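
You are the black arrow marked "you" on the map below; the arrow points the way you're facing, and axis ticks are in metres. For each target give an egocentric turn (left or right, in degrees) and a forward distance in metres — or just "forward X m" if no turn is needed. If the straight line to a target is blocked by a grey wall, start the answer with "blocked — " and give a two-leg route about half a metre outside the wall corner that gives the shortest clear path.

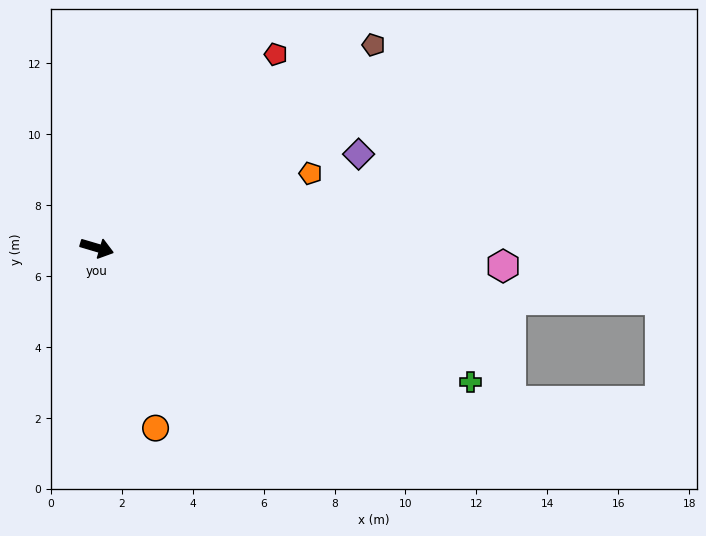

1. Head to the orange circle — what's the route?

turn right 56°, forward 5.3 m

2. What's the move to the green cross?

turn right 3°, forward 11.2 m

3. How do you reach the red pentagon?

turn left 64°, forward 7.4 m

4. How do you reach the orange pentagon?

turn left 36°, forward 6.4 m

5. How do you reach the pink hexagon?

turn left 14°, forward 11.5 m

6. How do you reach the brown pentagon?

turn left 53°, forward 9.7 m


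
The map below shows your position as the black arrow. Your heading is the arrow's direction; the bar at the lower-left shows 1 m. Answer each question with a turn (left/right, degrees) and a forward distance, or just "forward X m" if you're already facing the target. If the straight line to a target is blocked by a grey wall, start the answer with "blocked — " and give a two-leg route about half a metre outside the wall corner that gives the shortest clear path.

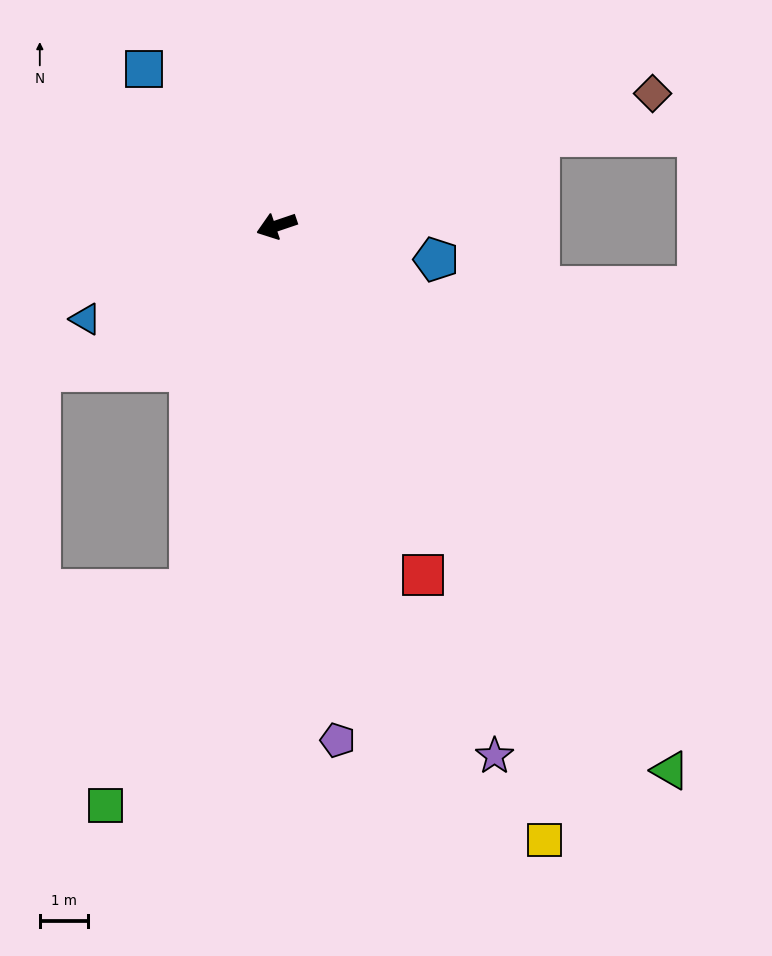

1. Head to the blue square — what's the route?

turn right 68°, forward 4.3 m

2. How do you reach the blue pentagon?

turn left 149°, forward 3.4 m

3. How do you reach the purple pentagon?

turn left 78°, forward 10.7 m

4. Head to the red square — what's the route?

turn left 94°, forward 7.8 m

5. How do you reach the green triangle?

turn left 107°, forward 13.9 m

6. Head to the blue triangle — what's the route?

turn left 7°, forward 4.4 m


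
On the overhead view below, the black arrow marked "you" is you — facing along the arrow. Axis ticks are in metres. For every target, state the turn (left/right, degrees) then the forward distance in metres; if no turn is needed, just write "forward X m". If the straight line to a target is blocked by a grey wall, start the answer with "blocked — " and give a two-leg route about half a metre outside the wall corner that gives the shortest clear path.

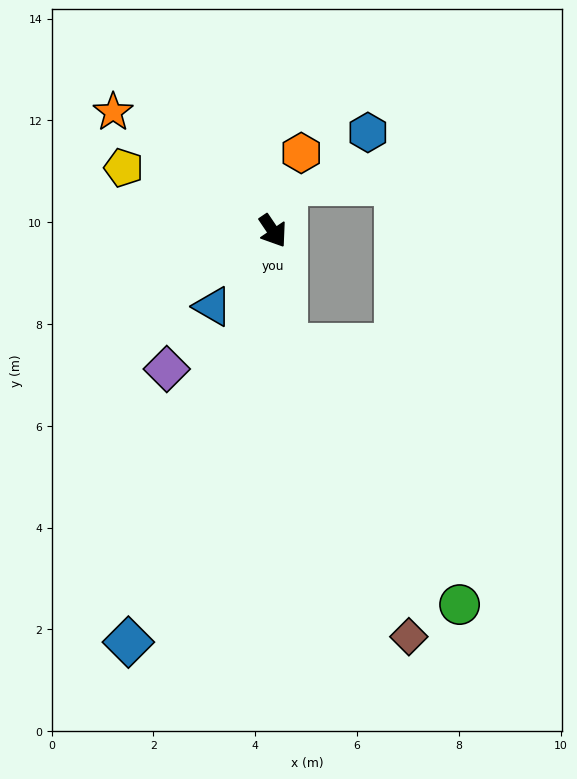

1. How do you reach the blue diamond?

turn right 53°, forward 8.6 m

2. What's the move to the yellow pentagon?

turn right 147°, forward 3.2 m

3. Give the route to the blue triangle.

turn right 73°, forward 1.9 m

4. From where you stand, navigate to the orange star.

turn right 161°, forward 3.9 m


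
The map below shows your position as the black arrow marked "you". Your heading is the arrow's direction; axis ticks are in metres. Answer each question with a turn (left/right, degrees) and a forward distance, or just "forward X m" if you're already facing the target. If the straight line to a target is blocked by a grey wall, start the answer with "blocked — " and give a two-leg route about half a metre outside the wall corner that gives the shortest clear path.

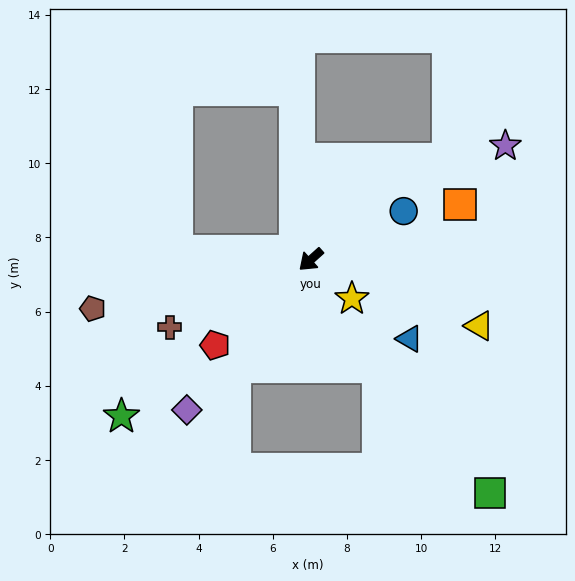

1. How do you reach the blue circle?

turn left 166°, forward 2.8 m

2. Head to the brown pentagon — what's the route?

turn right 29°, forward 6.0 m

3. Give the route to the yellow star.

turn left 95°, forward 1.5 m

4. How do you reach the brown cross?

turn right 16°, forward 4.2 m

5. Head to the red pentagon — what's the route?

forward 3.5 m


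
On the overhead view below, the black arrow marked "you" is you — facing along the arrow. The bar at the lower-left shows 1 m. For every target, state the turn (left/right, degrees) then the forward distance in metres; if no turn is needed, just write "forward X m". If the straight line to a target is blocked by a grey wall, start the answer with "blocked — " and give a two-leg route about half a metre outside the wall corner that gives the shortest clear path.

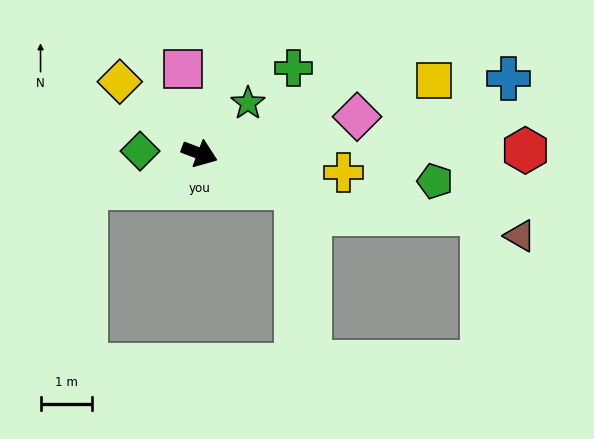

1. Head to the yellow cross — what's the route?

turn left 13°, forward 2.8 m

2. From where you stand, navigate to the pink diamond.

turn left 34°, forward 3.1 m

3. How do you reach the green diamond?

turn right 162°, forward 1.2 m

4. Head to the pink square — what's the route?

turn left 122°, forward 1.7 m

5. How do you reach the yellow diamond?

turn left 159°, forward 2.1 m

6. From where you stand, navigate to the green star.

turn left 67°, forward 1.3 m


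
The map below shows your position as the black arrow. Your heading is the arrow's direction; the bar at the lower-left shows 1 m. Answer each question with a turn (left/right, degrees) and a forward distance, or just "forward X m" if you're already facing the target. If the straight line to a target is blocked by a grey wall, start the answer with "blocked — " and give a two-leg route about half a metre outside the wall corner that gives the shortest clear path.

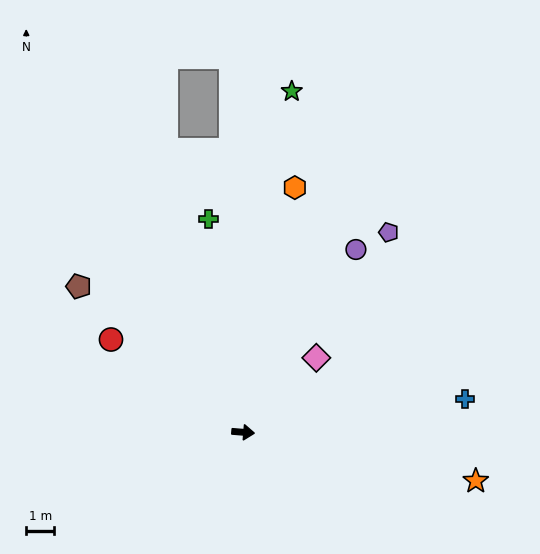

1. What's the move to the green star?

turn left 87°, forward 12.4 m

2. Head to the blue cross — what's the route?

turn left 13°, forward 8.1 m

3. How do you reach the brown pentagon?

turn left 143°, forward 7.9 m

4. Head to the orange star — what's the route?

turn right 7°, forward 8.6 m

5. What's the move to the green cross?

turn left 104°, forward 7.8 m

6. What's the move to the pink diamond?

turn left 50°, forward 3.8 m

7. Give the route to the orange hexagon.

turn left 83°, forward 9.0 m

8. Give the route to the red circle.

turn left 150°, forward 5.8 m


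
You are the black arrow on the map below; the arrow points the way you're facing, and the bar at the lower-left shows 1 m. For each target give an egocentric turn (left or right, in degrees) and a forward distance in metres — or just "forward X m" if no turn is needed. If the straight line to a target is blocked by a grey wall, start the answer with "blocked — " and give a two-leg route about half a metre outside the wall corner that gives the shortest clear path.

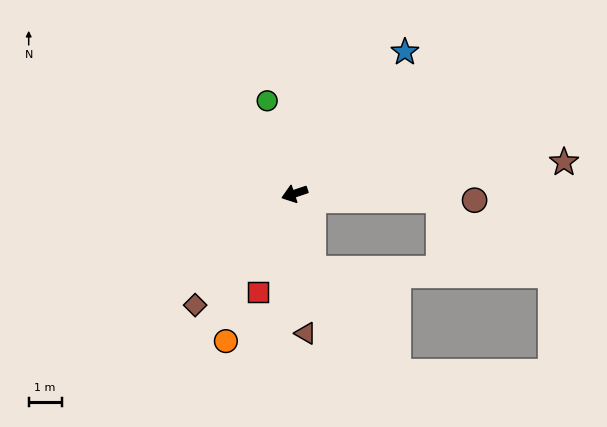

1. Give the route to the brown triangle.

turn left 76°, forward 4.3 m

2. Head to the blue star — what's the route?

turn right 146°, forward 5.4 m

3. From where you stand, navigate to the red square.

turn left 51°, forward 3.2 m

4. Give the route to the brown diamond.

turn left 30°, forward 4.5 m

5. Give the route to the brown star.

turn left 168°, forward 8.2 m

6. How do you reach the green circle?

turn right 92°, forward 2.9 m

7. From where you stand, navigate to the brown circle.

turn left 159°, forward 5.5 m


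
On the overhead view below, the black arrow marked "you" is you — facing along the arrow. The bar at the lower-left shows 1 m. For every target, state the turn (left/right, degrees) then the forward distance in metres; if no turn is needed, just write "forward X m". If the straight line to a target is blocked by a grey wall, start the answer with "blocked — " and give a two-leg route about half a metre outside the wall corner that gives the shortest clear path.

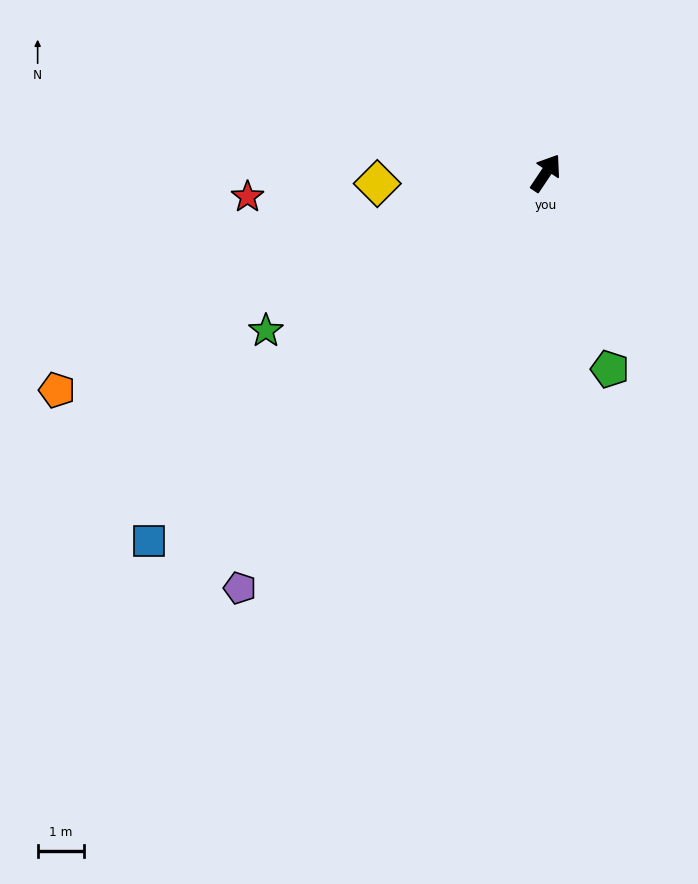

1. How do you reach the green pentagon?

turn right 128°, forward 4.4 m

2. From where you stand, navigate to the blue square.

turn left 167°, forward 11.6 m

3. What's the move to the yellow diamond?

turn left 127°, forward 3.6 m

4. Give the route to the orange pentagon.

turn left 148°, forward 11.5 m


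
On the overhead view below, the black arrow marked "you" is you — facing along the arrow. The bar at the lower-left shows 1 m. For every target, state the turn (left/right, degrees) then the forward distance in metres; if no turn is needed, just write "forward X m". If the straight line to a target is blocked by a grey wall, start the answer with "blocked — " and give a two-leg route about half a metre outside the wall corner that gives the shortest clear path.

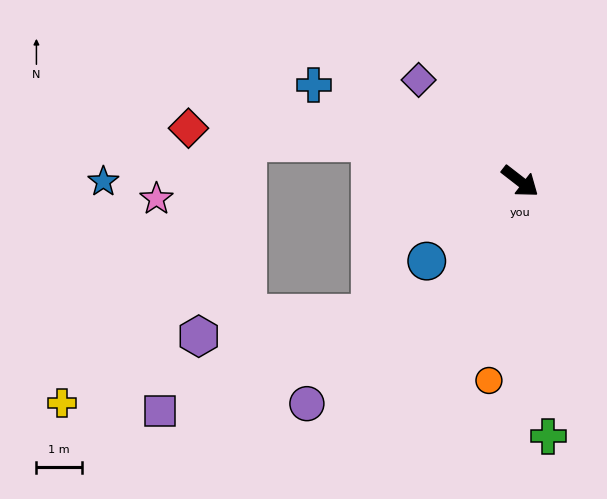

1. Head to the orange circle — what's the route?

turn right 61°, forward 4.4 m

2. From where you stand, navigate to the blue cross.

turn right 167°, forward 5.0 m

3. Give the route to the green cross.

turn right 46°, forward 5.6 m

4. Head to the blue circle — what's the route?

turn right 102°, forward 2.7 m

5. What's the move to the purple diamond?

turn left 173°, forward 3.1 m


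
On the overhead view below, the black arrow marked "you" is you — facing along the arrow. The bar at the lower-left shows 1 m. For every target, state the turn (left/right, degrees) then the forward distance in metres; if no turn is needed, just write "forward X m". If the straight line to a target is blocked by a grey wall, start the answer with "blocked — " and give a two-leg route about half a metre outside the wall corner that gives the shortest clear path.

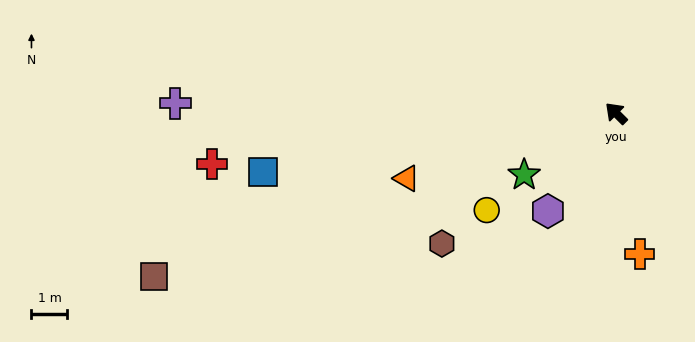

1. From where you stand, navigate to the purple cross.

turn left 43°, forward 12.3 m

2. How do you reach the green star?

turn left 79°, forward 3.1 m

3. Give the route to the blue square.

turn left 54°, forward 10.0 m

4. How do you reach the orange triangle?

turn left 62°, forward 6.1 m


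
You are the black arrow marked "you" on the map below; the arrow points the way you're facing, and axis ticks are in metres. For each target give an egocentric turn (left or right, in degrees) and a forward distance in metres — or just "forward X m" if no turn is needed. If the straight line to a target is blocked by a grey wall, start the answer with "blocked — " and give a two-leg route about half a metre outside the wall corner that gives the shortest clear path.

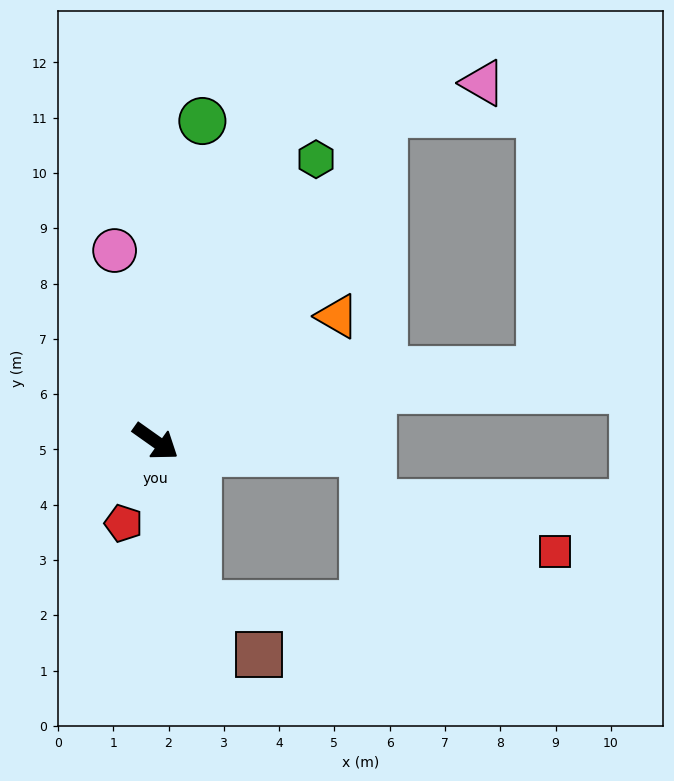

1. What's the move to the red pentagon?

turn right 76°, forward 1.6 m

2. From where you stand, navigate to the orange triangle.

turn left 70°, forward 4.0 m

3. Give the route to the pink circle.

turn left 137°, forward 3.5 m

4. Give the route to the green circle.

turn left 117°, forward 5.9 m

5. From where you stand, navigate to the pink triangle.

blocked — turn left 90°, forward 7.2 m, then turn right 37°, forward 1.9 m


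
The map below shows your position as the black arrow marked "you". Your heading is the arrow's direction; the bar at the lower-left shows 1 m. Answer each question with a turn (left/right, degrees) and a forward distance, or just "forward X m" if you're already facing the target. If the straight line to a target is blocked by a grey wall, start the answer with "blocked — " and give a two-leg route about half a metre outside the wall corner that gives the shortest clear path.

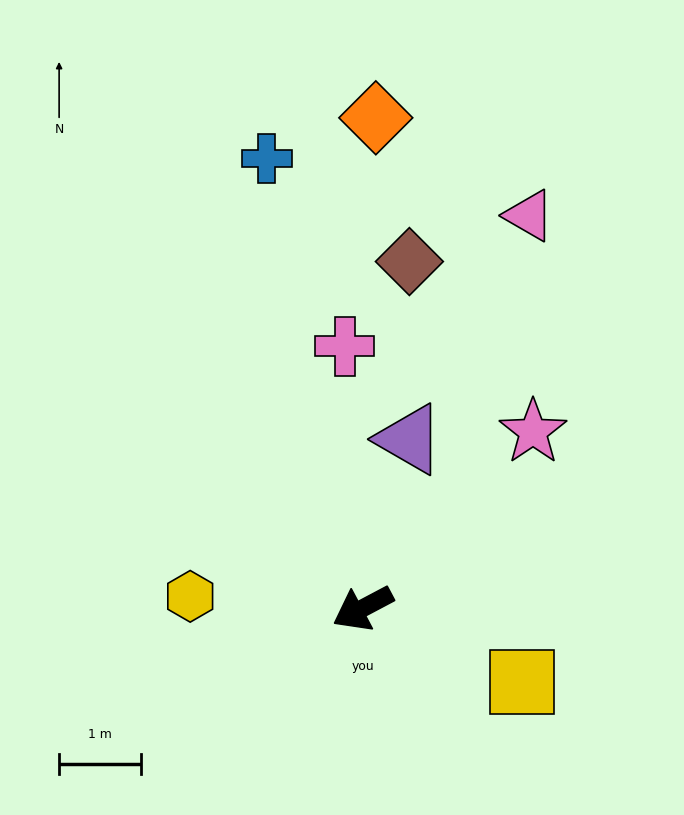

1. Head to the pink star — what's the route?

turn right 162°, forward 3.0 m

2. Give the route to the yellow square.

turn left 127°, forward 2.1 m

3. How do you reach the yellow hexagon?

turn right 32°, forward 2.1 m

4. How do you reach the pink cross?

turn right 114°, forward 3.2 m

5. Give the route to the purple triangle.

turn right 133°, forward 2.1 m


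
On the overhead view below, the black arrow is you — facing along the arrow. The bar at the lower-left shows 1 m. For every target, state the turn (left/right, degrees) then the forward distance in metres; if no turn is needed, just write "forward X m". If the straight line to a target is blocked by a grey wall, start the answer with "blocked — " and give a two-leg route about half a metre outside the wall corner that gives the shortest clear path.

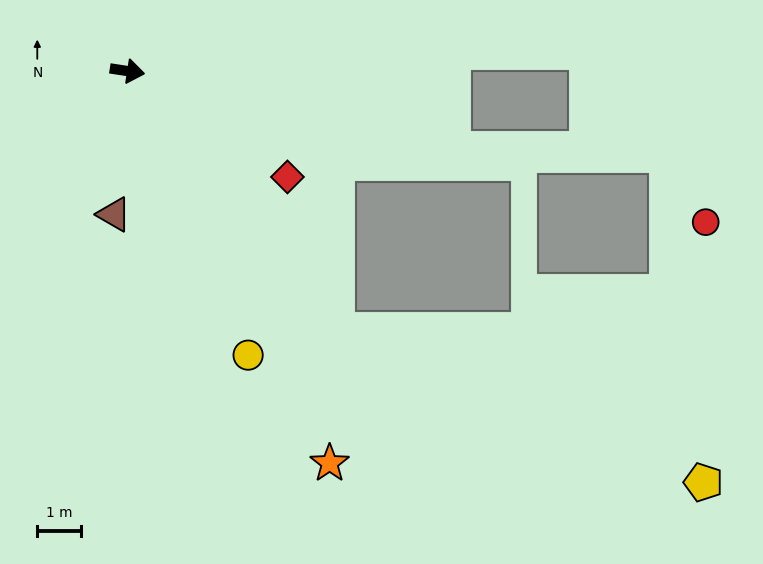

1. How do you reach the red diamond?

turn right 25°, forward 4.4 m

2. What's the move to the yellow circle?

turn right 58°, forward 7.0 m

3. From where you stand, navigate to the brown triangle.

turn right 87°, forward 3.3 m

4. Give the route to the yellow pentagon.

blocked — turn right 42°, forward 7.6 m, then turn left 28°, forward 9.1 m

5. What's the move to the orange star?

turn right 54°, forward 10.1 m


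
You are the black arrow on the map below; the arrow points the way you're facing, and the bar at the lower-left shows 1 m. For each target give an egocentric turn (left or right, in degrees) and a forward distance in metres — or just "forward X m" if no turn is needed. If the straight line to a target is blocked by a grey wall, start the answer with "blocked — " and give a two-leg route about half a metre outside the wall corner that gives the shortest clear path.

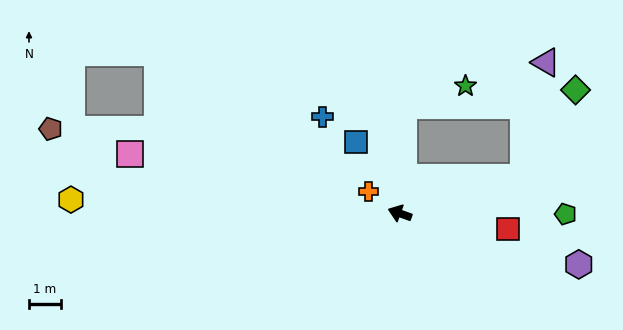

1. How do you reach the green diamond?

blocked — turn right 144°, forward 4.0 m, then turn left 43°, forward 3.2 m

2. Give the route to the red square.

turn right 169°, forward 3.4 m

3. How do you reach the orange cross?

turn right 16°, forward 1.2 m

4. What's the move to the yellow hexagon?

turn left 17°, forward 10.2 m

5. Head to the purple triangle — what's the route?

blocked — turn right 144°, forward 4.0 m, then turn left 62°, forward 3.6 m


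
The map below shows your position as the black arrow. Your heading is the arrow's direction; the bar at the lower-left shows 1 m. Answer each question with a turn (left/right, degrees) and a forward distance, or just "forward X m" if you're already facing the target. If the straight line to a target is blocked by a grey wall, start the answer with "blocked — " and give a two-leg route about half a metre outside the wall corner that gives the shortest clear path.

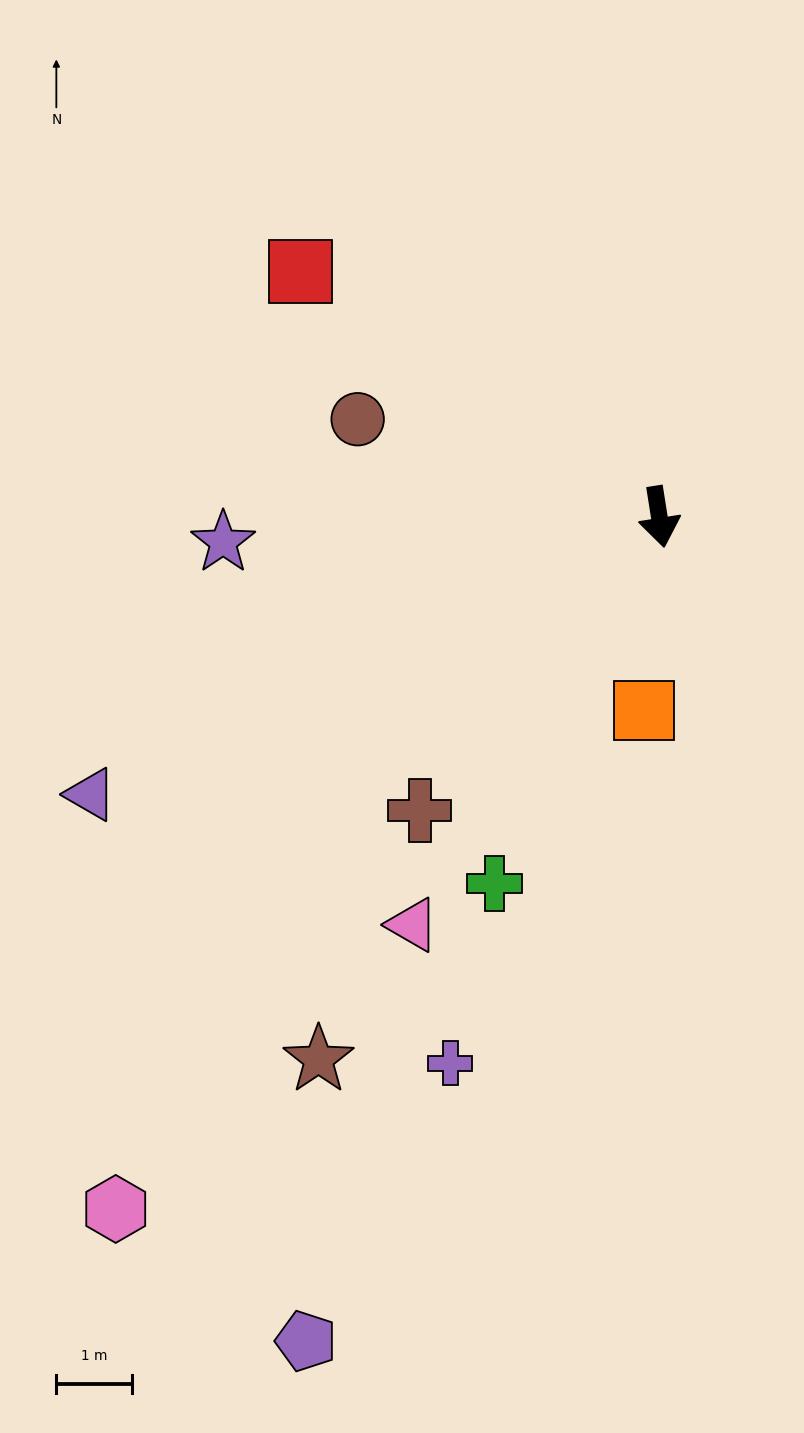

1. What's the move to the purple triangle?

turn right 73°, forward 8.4 m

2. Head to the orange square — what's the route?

turn right 13°, forward 2.6 m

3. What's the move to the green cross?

turn right 33°, forward 5.3 m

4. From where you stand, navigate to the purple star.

turn right 96°, forward 5.8 m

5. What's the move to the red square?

turn right 133°, forward 5.7 m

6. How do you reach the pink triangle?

turn right 40°, forward 6.3 m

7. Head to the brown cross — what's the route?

turn right 48°, forward 5.0 m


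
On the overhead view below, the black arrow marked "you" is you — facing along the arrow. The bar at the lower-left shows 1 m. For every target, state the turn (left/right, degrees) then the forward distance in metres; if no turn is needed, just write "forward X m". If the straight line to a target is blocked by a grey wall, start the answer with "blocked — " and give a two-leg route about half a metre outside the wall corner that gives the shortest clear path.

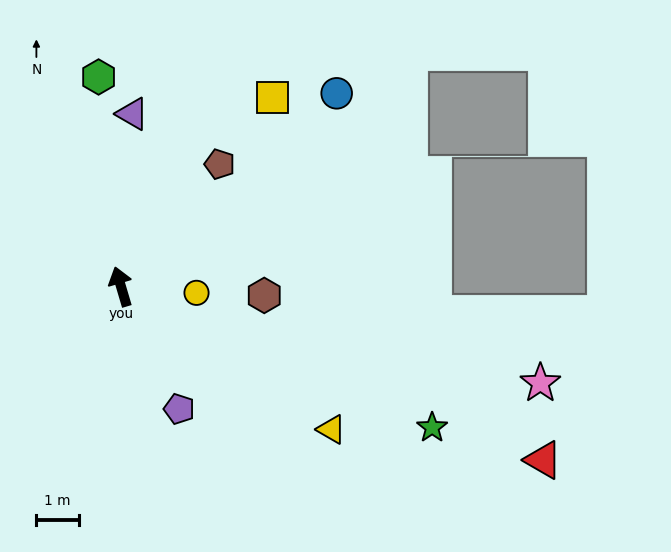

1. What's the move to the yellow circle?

turn right 111°, forward 1.8 m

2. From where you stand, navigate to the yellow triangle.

turn right 141°, forward 6.0 m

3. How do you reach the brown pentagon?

turn right 55°, forward 3.7 m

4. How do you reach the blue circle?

turn right 65°, forward 6.9 m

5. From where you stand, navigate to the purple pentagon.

turn right 171°, forward 3.2 m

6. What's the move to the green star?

turn right 131°, forward 8.1 m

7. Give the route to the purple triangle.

turn right 20°, forward 4.1 m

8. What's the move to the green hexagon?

turn right 10°, forward 5.0 m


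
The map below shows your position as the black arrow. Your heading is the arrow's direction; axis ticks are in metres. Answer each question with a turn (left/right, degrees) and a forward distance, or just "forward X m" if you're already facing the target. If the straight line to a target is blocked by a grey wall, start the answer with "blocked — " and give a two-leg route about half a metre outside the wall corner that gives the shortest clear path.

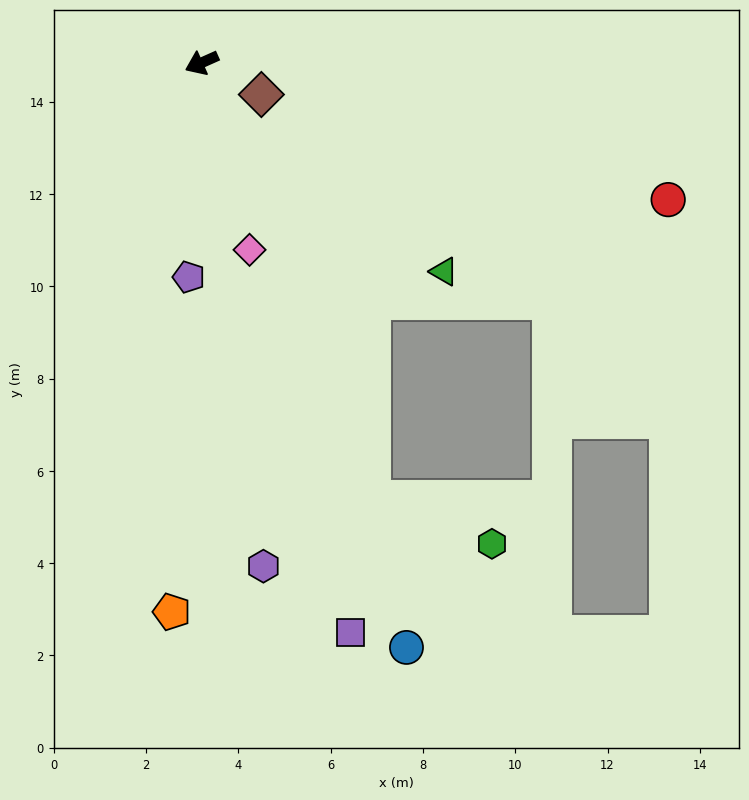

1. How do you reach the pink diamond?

turn left 80°, forward 4.2 m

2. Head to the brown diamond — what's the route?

turn left 128°, forward 1.5 m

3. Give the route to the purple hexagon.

turn left 73°, forward 11.0 m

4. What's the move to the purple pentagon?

turn left 63°, forward 4.7 m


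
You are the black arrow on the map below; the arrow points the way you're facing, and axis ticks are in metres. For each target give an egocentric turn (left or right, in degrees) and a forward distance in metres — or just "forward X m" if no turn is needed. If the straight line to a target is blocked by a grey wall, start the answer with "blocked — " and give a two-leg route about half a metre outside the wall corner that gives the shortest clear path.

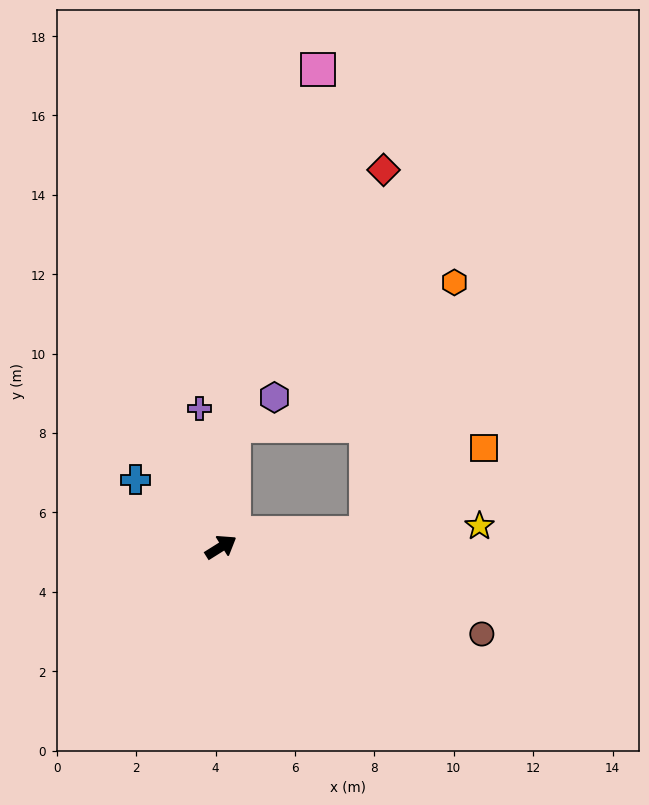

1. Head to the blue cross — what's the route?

turn left 110°, forward 2.7 m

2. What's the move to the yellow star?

turn right 27°, forward 6.5 m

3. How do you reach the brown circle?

turn right 51°, forward 6.9 m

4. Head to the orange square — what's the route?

blocked — turn right 27°, forward 3.7 m, then turn left 31°, forward 3.7 m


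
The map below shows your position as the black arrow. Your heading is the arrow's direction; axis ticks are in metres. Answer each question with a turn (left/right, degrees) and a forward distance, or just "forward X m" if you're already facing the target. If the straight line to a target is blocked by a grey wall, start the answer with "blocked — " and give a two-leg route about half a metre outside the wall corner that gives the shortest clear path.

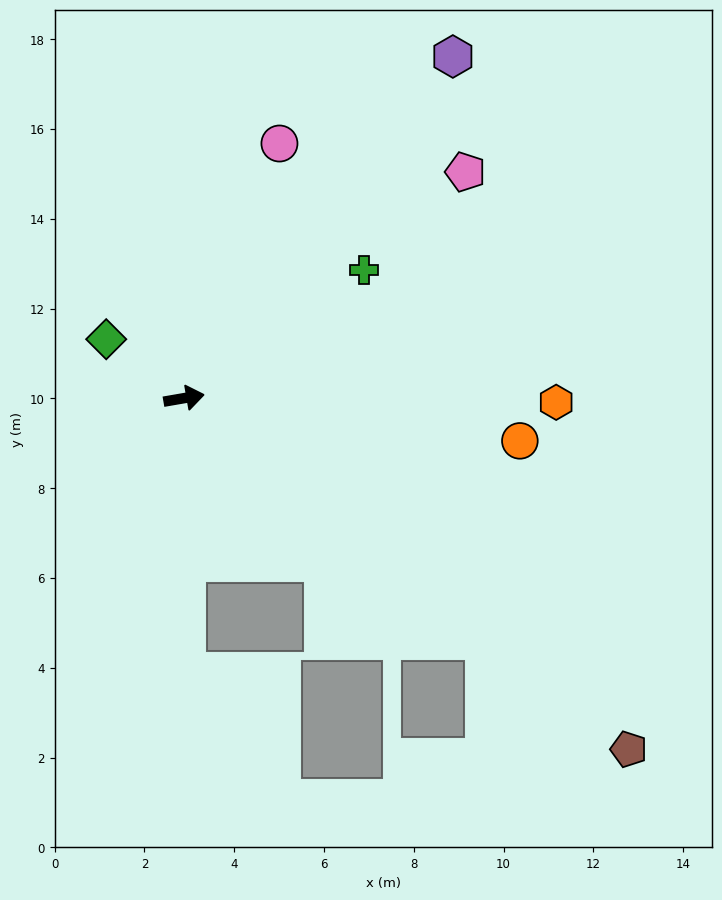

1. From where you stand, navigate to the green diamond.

turn left 133°, forward 2.2 m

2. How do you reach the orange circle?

turn right 17°, forward 7.5 m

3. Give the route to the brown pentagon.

turn right 48°, forward 12.6 m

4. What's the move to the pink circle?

turn left 60°, forward 6.1 m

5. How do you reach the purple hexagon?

turn left 42°, forward 9.7 m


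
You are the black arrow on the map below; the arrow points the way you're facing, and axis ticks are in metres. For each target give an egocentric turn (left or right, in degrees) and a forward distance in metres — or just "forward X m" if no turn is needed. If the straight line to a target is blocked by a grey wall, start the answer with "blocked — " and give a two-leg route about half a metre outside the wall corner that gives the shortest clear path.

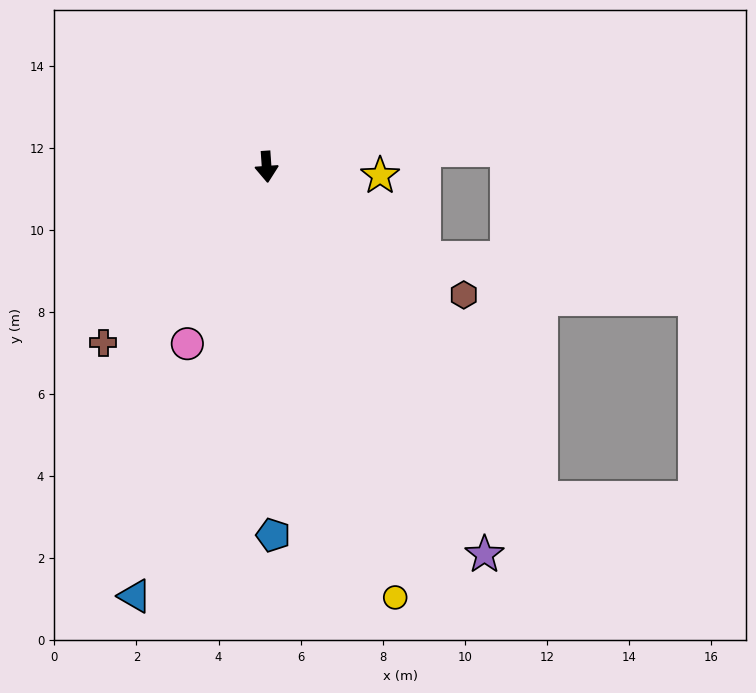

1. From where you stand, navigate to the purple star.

turn left 25°, forward 10.8 m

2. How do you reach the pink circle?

turn right 28°, forward 4.7 m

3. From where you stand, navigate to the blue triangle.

turn right 21°, forward 10.9 m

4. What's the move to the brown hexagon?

turn left 53°, forward 5.7 m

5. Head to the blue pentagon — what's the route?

turn right 3°, forward 9.0 m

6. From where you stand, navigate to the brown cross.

turn right 47°, forward 5.8 m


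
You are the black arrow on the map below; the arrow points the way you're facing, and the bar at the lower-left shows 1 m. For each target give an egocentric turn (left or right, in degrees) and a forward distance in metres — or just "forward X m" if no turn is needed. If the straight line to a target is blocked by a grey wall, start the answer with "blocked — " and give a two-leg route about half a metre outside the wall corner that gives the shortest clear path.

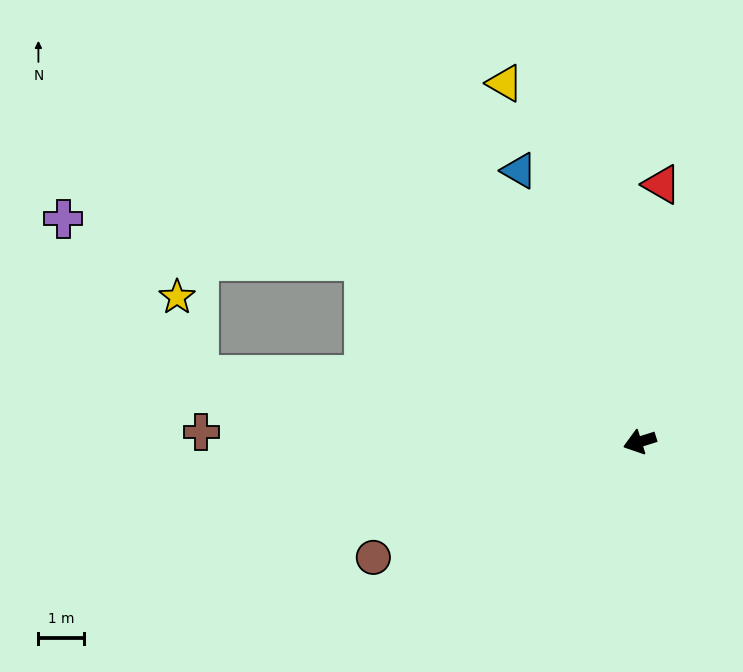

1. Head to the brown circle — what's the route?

turn left 6°, forward 6.3 m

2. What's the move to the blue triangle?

turn right 83°, forward 6.5 m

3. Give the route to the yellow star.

blocked — turn right 26°, forward 9.7 m, then turn right 65°, forward 1.8 m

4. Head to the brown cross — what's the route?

turn right 19°, forward 9.6 m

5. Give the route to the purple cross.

blocked — turn right 51°, forward 7.2 m, then turn left 26°, forward 6.6 m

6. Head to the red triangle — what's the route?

turn right 112°, forward 5.6 m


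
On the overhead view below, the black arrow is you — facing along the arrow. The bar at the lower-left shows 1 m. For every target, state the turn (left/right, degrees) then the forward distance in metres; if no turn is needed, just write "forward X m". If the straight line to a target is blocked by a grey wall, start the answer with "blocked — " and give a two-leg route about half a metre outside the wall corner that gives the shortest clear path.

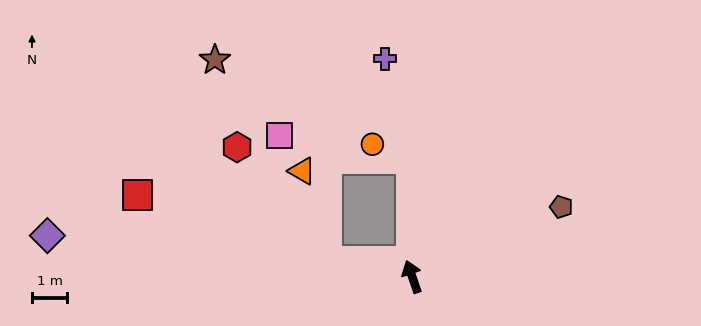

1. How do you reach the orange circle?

blocked — turn right 19°, forward 3.3 m, then turn left 69°, forward 1.2 m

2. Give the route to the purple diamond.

turn left 65°, forward 10.4 m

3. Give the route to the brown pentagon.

turn right 84°, forward 4.7 m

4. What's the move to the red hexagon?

blocked — turn left 61°, forward 2.4 m, then turn right 42°, forward 4.1 m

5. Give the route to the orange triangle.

blocked — turn left 61°, forward 2.4 m, then turn right 65°, forward 2.6 m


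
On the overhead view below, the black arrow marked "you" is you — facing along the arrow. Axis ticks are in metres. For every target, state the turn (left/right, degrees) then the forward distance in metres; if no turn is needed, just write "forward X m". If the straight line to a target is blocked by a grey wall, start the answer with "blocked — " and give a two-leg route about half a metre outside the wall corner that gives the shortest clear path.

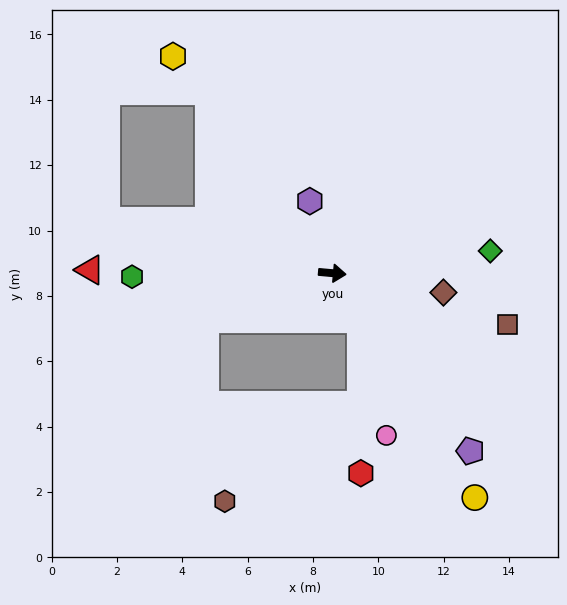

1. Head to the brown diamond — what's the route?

turn right 5°, forward 3.5 m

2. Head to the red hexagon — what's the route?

blocked — turn right 53°, forward 1.7 m, then turn right 32°, forward 4.7 m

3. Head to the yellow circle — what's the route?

turn right 52°, forward 8.1 m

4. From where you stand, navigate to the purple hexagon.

turn left 112°, forward 2.3 m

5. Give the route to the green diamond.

turn left 13°, forward 4.9 m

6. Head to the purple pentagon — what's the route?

turn right 47°, forward 6.9 m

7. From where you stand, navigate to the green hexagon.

turn right 174°, forward 6.1 m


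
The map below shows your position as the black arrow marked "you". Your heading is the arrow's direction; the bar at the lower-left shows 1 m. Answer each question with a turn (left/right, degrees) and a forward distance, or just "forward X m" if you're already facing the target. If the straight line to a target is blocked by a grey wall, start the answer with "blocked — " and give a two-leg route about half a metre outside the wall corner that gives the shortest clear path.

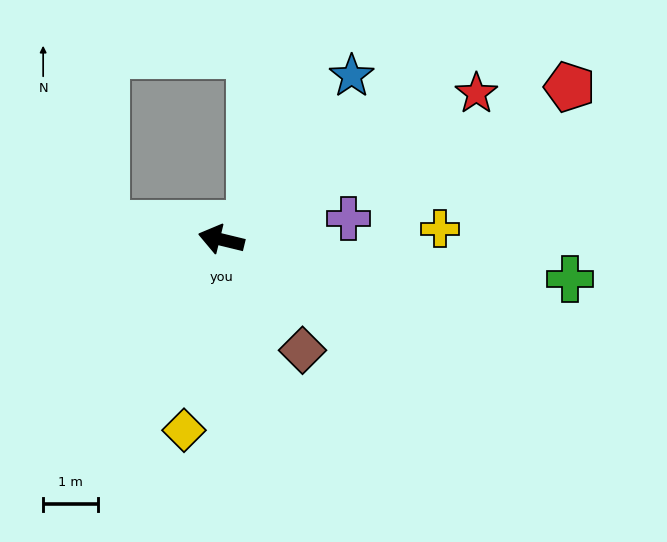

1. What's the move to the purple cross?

turn right 157°, forward 2.4 m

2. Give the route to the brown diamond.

turn left 140°, forward 2.5 m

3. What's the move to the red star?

turn right 137°, forward 5.4 m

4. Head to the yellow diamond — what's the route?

turn left 93°, forward 3.6 m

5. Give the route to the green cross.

turn right 173°, forward 6.4 m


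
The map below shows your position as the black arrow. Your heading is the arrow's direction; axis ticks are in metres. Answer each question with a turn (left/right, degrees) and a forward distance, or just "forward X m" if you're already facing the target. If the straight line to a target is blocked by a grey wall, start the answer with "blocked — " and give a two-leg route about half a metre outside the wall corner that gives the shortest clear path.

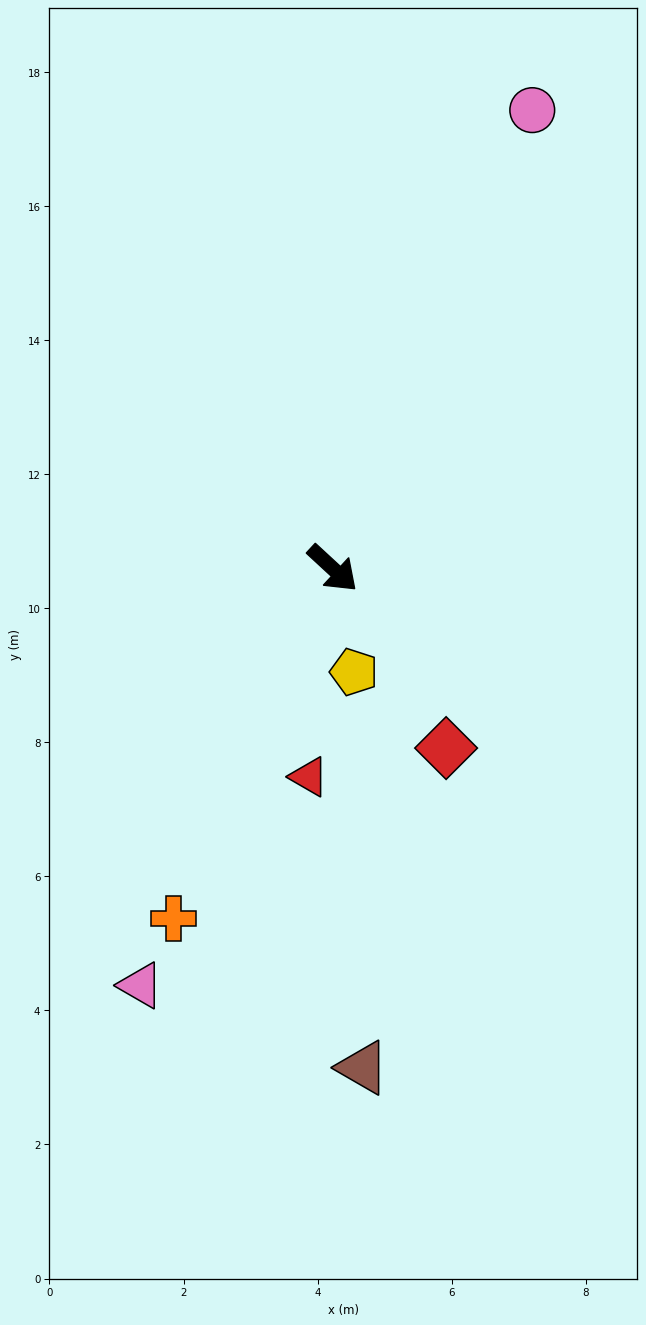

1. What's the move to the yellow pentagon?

turn right 36°, forward 1.6 m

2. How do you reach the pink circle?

turn left 109°, forward 7.5 m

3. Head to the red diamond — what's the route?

turn right 15°, forward 3.2 m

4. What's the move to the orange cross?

turn right 72°, forward 5.7 m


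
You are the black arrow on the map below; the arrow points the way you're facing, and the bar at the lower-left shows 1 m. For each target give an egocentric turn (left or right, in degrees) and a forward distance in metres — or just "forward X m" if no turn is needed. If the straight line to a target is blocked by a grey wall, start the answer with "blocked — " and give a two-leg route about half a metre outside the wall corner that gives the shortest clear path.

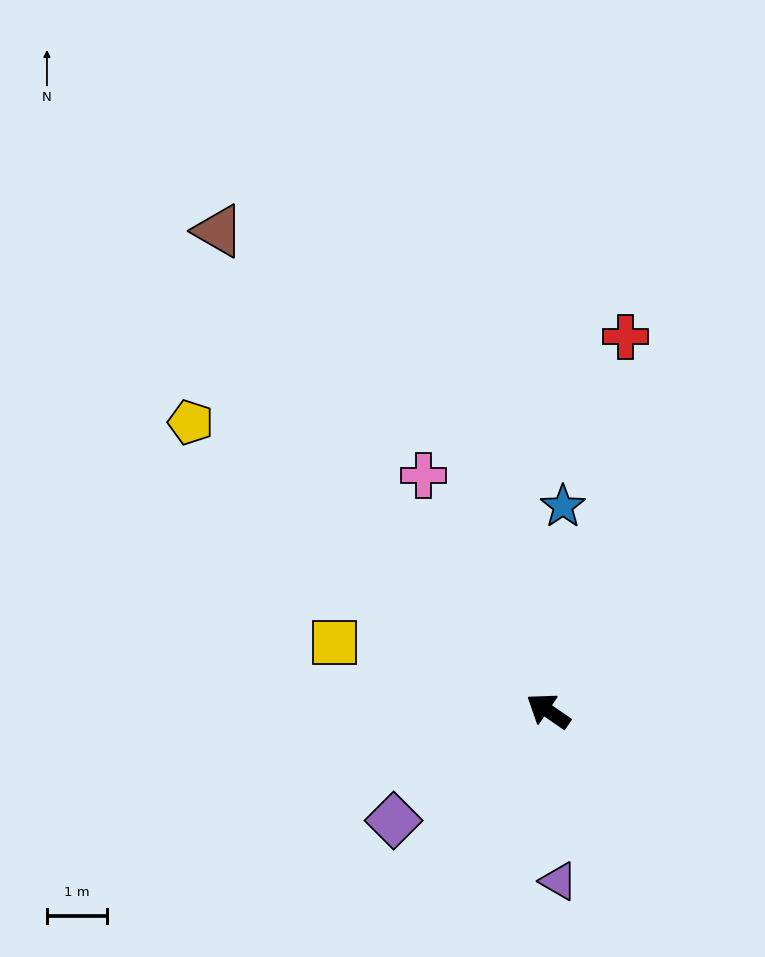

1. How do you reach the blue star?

turn right 60°, forward 3.4 m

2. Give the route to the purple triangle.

turn left 128°, forward 2.8 m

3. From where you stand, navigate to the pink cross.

turn right 28°, forward 4.4 m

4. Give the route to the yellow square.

turn left 17°, forward 3.7 m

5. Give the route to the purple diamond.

turn left 70°, forward 3.1 m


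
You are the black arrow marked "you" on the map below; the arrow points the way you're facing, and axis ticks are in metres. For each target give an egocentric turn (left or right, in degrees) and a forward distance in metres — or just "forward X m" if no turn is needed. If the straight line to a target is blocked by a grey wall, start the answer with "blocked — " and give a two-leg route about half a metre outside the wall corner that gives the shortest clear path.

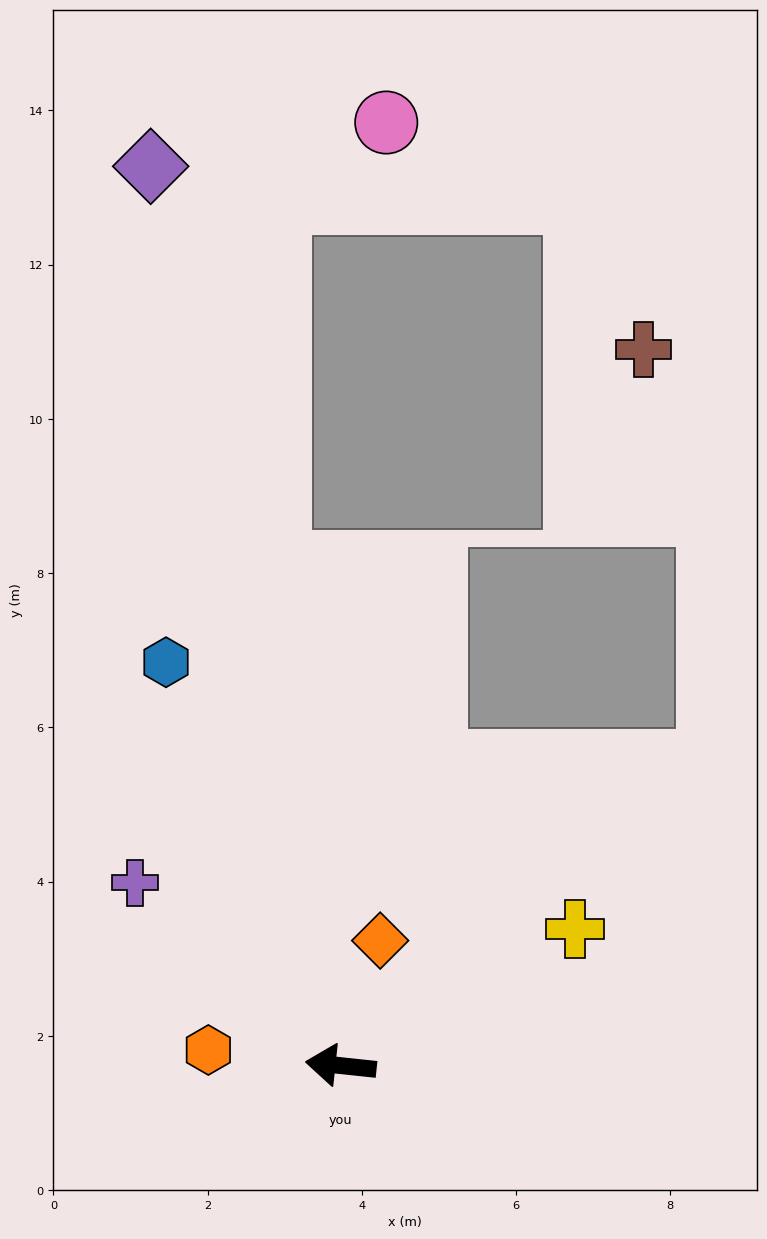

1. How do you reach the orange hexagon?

forward 1.7 m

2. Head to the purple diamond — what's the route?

turn right 72°, forward 11.9 m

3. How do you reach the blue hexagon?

turn right 61°, forward 5.7 m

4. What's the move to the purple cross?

turn right 36°, forward 3.6 m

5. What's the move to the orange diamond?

turn right 101°, forward 1.7 m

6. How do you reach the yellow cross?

turn right 144°, forward 3.5 m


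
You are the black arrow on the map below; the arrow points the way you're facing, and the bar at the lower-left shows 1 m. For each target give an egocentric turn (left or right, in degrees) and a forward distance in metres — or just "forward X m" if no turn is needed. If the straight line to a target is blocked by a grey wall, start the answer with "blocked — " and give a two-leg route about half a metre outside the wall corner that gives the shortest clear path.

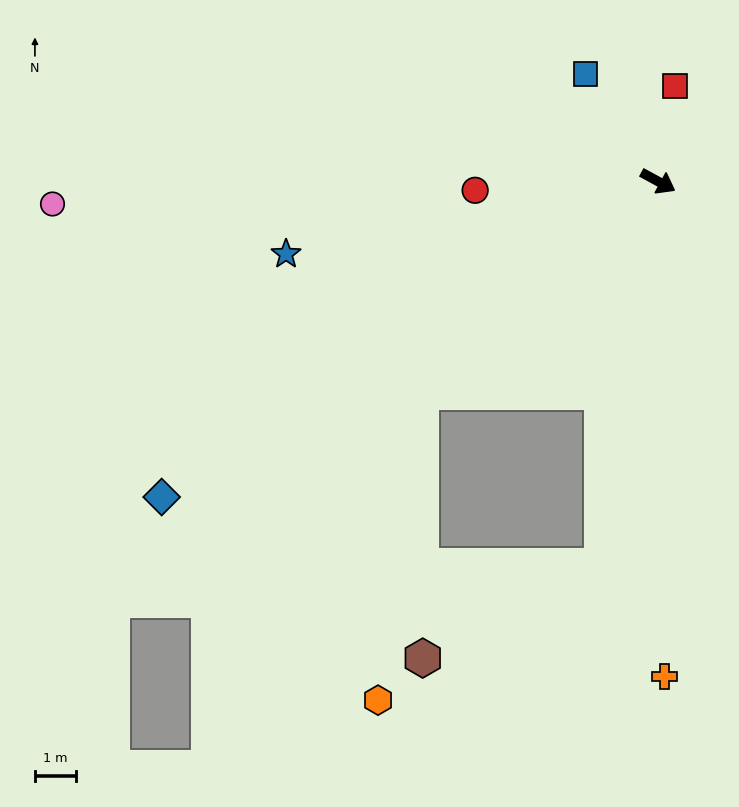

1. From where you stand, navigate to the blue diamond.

turn right 119°, forward 14.3 m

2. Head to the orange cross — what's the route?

turn right 61°, forward 12.0 m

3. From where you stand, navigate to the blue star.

turn right 140°, forward 9.2 m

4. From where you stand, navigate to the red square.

turn left 109°, forward 2.3 m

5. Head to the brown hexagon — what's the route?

blocked — turn right 110°, forward 7.7 m, then turn left 49°, forward 6.4 m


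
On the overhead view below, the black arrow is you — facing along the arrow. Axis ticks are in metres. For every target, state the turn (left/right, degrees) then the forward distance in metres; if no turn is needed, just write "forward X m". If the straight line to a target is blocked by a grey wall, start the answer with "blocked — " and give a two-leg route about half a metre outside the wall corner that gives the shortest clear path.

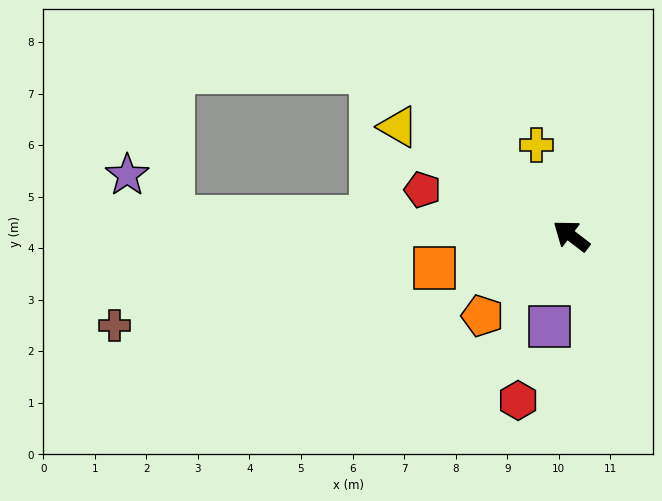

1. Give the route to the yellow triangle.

turn left 5°, forward 4.0 m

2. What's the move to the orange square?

turn left 51°, forward 2.7 m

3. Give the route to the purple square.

turn left 114°, forward 1.8 m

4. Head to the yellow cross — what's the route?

turn right 32°, forward 1.9 m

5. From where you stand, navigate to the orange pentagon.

turn left 79°, forward 2.3 m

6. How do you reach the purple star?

blocked — turn left 35°, forward 7.7 m, then turn right 40°, forward 1.2 m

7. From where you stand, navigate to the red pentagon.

turn left 20°, forward 3.0 m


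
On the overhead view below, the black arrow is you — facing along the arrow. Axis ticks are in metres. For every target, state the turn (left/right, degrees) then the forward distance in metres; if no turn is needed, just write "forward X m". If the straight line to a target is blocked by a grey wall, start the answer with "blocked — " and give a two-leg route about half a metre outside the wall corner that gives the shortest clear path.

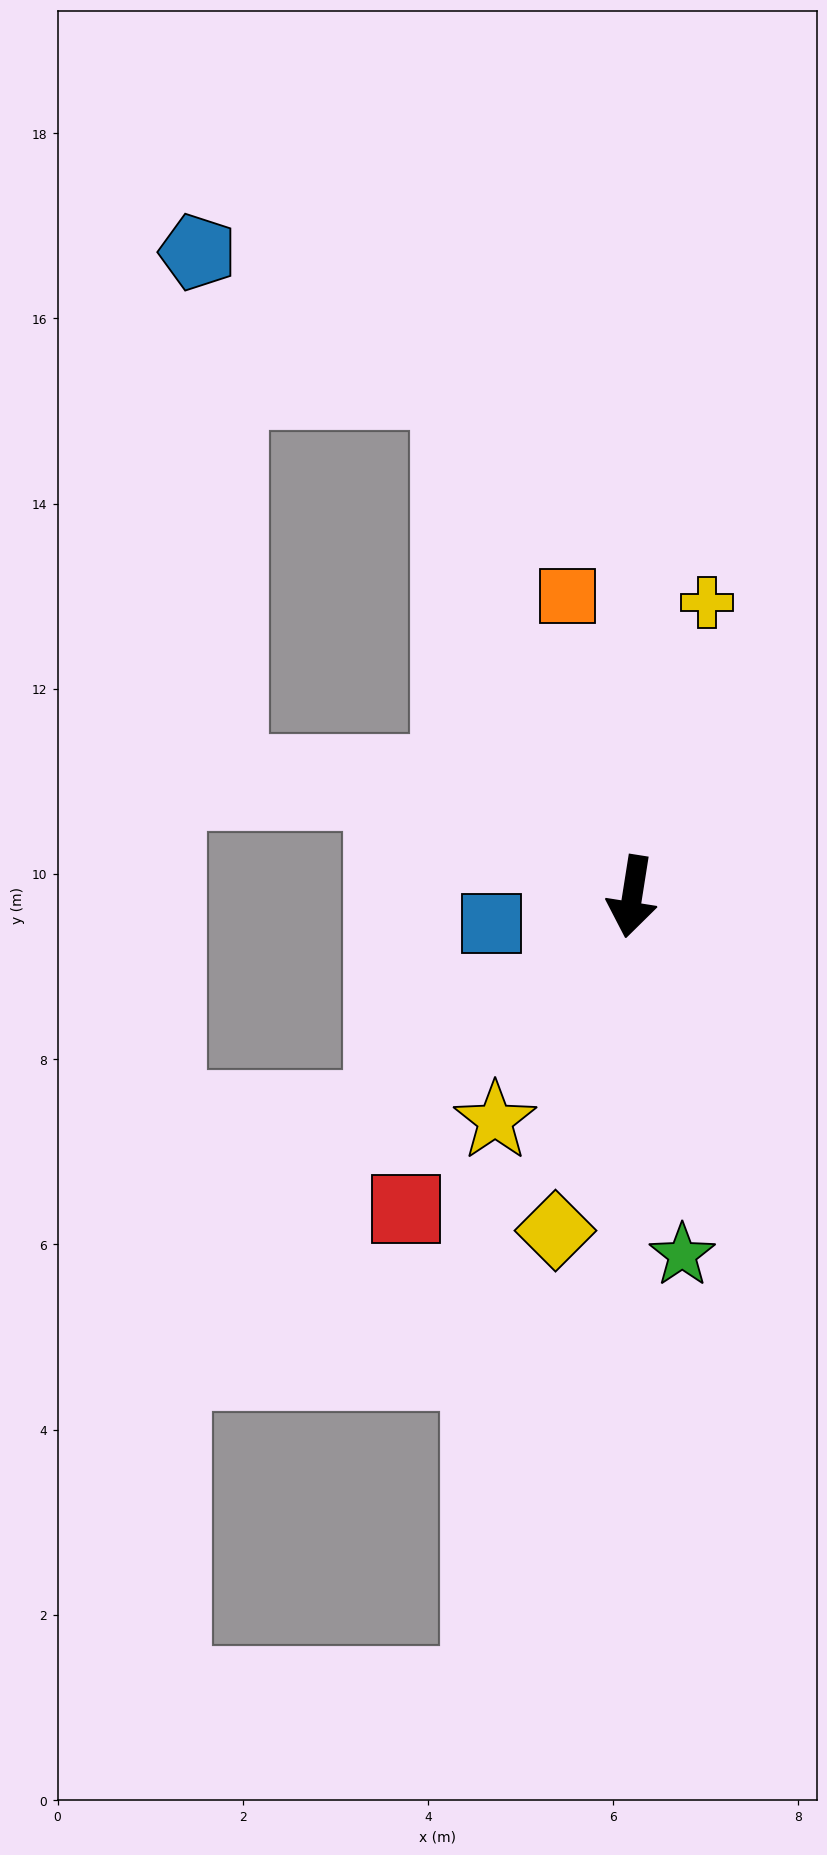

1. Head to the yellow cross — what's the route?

turn left 175°, forward 3.3 m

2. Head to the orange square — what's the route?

turn right 159°, forward 3.3 m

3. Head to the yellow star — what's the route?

turn right 22°, forward 2.8 m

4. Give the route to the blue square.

turn right 70°, forward 1.5 m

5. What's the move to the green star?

turn left 17°, forward 3.9 m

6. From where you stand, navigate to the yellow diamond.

turn right 4°, forward 3.7 m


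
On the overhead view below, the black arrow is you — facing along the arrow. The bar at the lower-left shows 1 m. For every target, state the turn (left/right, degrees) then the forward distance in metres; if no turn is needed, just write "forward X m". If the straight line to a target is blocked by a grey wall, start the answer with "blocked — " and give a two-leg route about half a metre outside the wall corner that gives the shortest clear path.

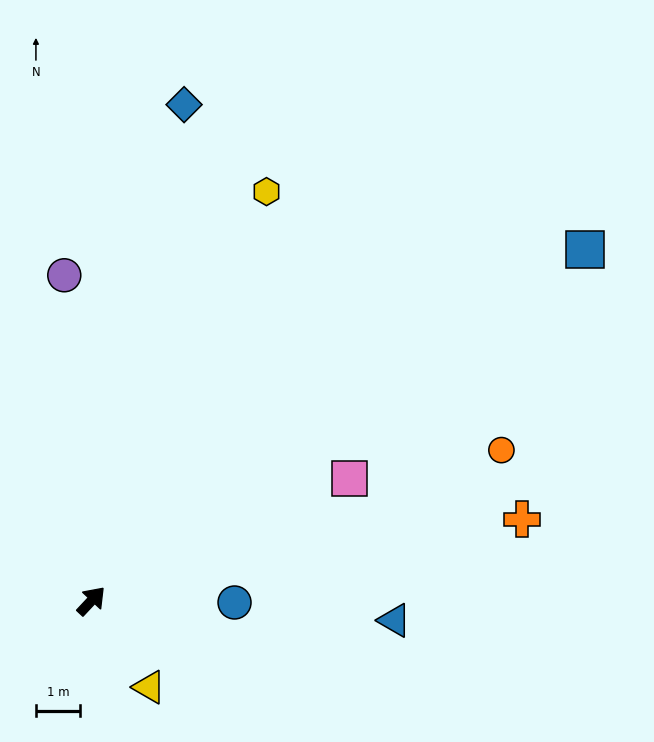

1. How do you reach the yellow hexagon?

turn left 20°, forward 10.0 m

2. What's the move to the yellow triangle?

turn right 103°, forward 2.3 m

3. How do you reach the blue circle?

turn right 48°, forward 3.2 m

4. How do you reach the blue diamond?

turn left 32°, forward 11.4 m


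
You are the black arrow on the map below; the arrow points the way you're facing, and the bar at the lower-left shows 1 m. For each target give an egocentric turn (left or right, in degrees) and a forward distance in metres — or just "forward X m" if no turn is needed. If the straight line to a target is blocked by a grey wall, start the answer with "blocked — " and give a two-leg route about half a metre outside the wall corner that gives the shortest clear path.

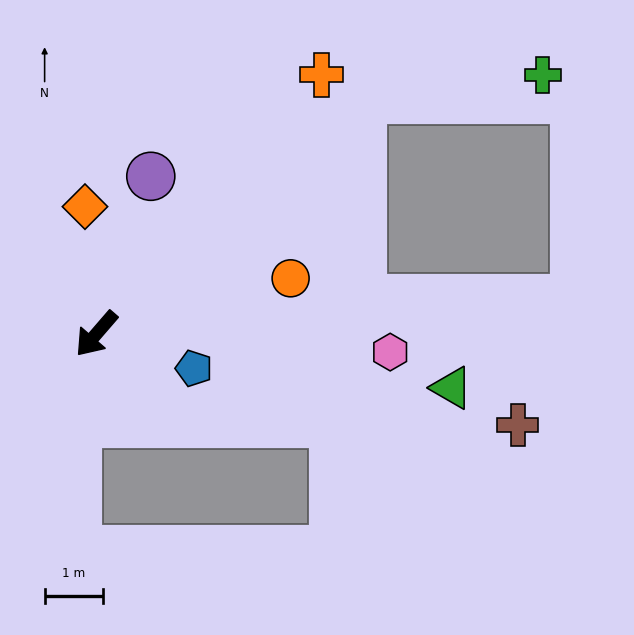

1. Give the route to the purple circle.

turn right 158°, forward 2.9 m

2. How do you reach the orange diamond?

turn right 134°, forward 2.2 m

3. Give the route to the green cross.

blocked — turn left 172°, forward 6.1 m, then turn right 34°, forward 3.1 m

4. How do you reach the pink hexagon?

turn left 127°, forward 5.0 m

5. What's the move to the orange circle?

turn left 147°, forward 3.5 m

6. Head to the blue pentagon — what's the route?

turn left 111°, forward 1.8 m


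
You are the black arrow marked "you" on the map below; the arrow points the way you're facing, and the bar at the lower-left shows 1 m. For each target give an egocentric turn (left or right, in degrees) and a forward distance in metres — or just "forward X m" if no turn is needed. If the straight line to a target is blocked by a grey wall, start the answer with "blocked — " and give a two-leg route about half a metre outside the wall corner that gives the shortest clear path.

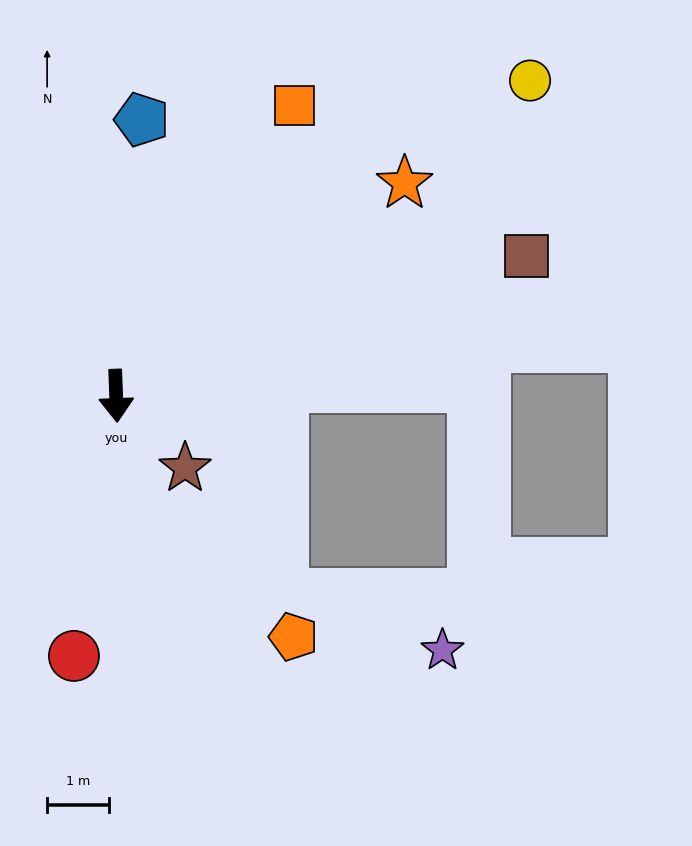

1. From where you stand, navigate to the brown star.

turn left 41°, forward 1.6 m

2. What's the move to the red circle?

turn right 11°, forward 4.3 m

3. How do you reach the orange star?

turn left 124°, forward 5.8 m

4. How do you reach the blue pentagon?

turn left 172°, forward 4.5 m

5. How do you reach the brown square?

turn left 107°, forward 7.0 m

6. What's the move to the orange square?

turn left 146°, forward 5.5 m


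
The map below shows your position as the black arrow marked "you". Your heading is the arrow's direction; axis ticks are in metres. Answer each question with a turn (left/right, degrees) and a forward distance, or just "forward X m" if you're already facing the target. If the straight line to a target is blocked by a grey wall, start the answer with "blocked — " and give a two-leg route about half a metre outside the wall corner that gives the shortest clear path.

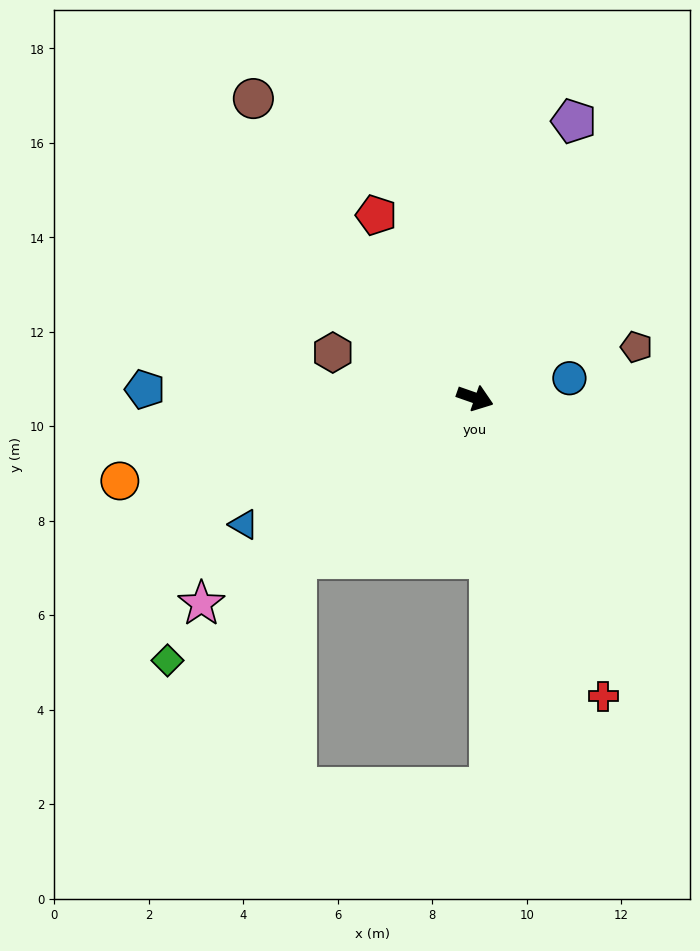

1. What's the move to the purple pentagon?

turn left 90°, forward 6.2 m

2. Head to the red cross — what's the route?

turn right 47°, forward 6.9 m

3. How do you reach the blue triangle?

turn right 132°, forward 5.6 m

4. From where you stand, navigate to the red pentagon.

turn left 138°, forward 4.4 m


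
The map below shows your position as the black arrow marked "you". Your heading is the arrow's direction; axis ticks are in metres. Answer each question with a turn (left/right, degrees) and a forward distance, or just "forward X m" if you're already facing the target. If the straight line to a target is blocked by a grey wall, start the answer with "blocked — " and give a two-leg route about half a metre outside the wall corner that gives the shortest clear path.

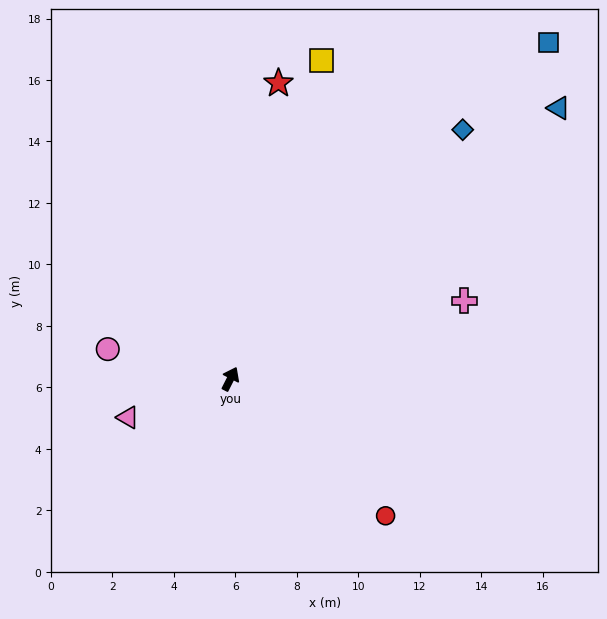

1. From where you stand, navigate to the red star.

turn left 18°, forward 9.7 m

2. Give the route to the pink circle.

turn left 103°, forward 4.1 m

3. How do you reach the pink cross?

turn right 45°, forward 8.0 m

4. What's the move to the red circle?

turn right 105°, forward 6.7 m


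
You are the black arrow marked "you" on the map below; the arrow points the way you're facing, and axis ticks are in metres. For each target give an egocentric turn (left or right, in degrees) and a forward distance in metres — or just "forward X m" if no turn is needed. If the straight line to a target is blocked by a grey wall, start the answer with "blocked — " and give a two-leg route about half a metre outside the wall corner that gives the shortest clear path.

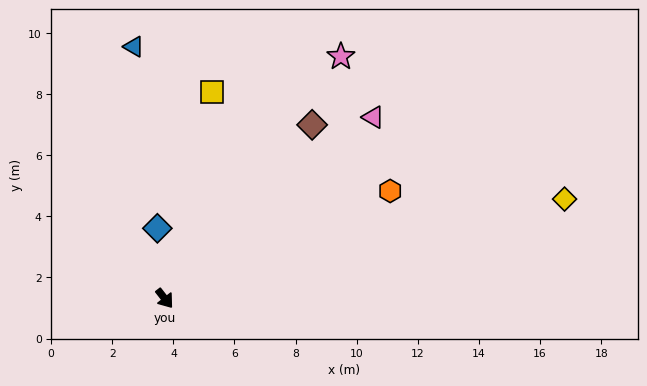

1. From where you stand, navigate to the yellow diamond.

turn left 66°, forward 13.5 m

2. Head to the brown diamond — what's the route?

turn left 102°, forward 7.5 m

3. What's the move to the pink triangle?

turn left 93°, forward 9.0 m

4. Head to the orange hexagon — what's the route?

turn left 78°, forward 8.2 m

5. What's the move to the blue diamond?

turn left 148°, forward 2.3 m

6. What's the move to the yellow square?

turn left 129°, forward 6.9 m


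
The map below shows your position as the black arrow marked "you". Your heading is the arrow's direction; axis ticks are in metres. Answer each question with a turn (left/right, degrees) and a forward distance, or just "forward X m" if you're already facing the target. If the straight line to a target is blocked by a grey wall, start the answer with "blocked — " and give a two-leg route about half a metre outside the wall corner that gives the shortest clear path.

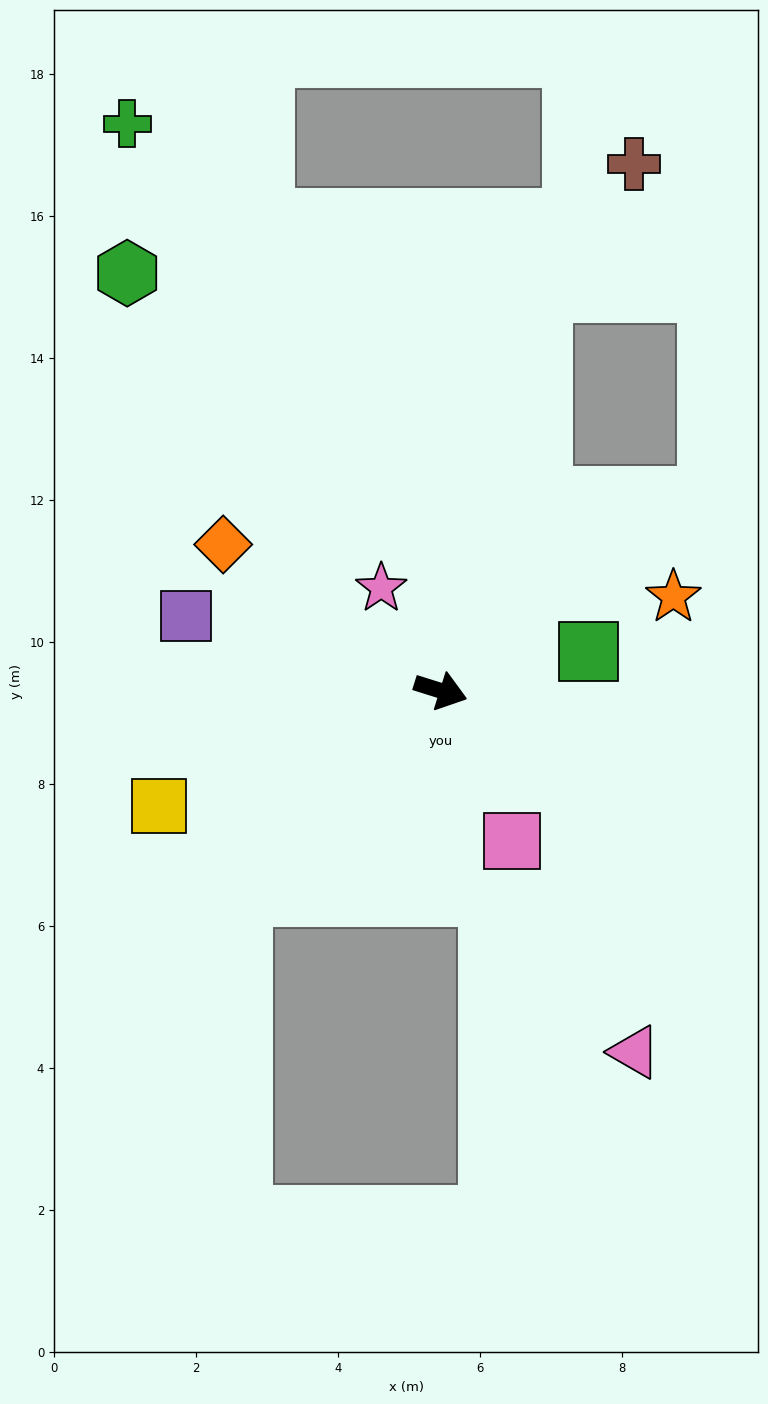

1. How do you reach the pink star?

turn left 138°, forward 1.7 m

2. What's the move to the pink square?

turn right 47°, forward 2.3 m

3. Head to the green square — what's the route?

turn left 32°, forward 2.2 m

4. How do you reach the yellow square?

turn right 140°, forward 4.3 m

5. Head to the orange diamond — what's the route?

turn left 164°, forward 3.7 m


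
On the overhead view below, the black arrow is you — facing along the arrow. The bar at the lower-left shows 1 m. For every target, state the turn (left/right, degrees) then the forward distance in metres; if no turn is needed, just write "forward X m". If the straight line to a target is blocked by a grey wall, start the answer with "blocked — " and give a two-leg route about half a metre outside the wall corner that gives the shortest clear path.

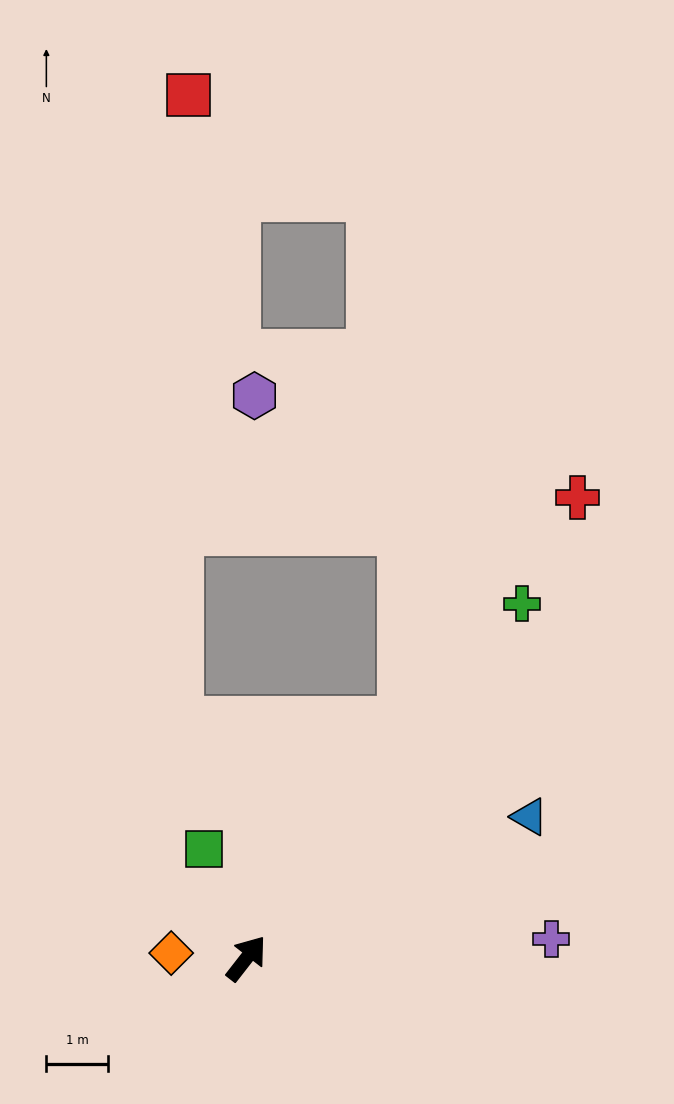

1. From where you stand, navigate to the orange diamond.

turn left 124°, forward 1.2 m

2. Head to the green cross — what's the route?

forward 7.3 m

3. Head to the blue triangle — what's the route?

turn right 26°, forward 5.1 m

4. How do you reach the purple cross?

turn right 48°, forward 5.0 m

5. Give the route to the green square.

turn left 59°, forward 1.9 m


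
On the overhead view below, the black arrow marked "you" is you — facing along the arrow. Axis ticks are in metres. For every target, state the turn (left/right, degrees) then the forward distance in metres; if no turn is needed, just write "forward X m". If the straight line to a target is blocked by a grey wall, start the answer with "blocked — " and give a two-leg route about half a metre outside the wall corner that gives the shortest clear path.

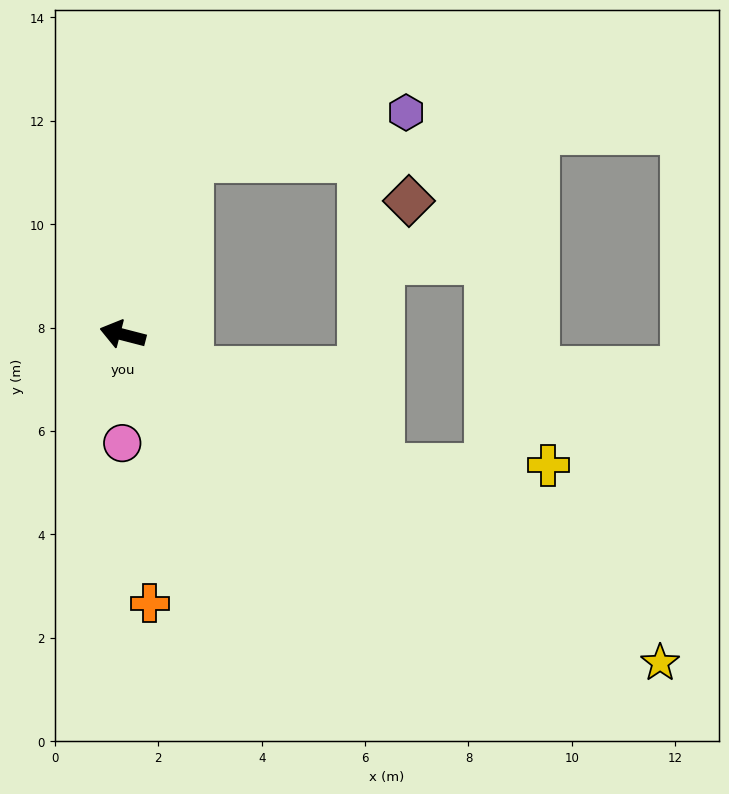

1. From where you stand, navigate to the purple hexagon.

blocked — turn right 97°, forward 3.6 m, then turn right 56°, forward 4.3 m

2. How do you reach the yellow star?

turn left 163°, forward 12.2 m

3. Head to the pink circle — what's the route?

turn left 104°, forward 2.1 m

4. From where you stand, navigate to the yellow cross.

blocked — turn left 168°, forward 5.6 m, then turn left 26°, forward 3.2 m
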